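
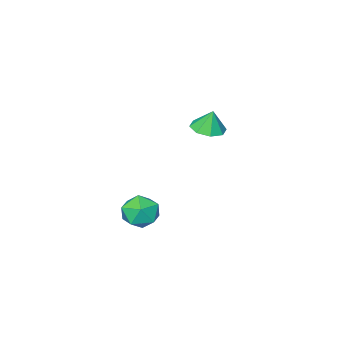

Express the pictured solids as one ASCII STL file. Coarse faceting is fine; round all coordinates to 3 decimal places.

solid 
facet normal -0.968 0.170 0.186
outer loop
vertex 1.938 0.384 -0.328
vertex 1.954 -0.357 0.433
vertex 2.177 0.653 0.671
endloop
endfacet
facet normal -0.646 0.762 -0.051
outer loop
vertex 1.938 0.384 -0.328
vertex 2.177 0.653 0.671
vertex 2.729 1.067 -0.137
endloop
endfacet
facet normal -0.368 0.620 -0.693
outer loop
vertex 1.938 0.384 -0.328
vertex 2.729 1.067 -0.137
vertex 2.846 0.312 -0.874
endloop
endfacet
facet normal -0.518 -0.060 -0.853
outer loop
vertex 1.938 0.384 -0.328
vertex 2.846 0.312 -0.874
vertex 2.368 -0.568 -0.522
endloop
endfacet
facet normal -0.888 -0.338 -0.310
outer loop
vertex 1.938 0.384 -0.328
vertex 2.368 -0.568 -0.522
vertex 1.954 -0.357 0.433
endloop
endfacet
facet normal -0.109 0.913 0.393
outer loop
vertex 2.729 1.067 -0.137
vertex 2.177 0.653 0.671
vertex 3.232 0.748 0.742
endloop
endfacet
facet normal -0.629 -0.044 0.776
outer loop
vertex 2.177 0.653 0.671
vertex 1.954 -0.357 0.433
vertex 2.754 -0.132 1.094
endloop
endfacet
facet normal -0.502 -0.865 -0.027
outer loop
vertex 1.954 -0.357 0.433
vertex 2.368 -0.568 -0.522
vertex 2.871 -0.887 0.357
endloop
endfacet
facet normal 0.098 -0.415 -0.904
outer loop
vertex 2.368 -0.568 -0.522
vertex 2.846 0.312 -0.874
vertex 3.423 -0.473 -0.451
endloop
endfacet
facet normal 0.341 0.683 -0.646
outer loop
vertex 2.846 0.312 -0.874
vertex 2.729 1.067 -0.137
vertex 3.646 0.537 -0.213
endloop
endfacet
facet normal 0.518 0.060 0.853
outer loop
vertex 3.662 -0.204 0.548
vertex 3.232 0.748 0.742
vertex 2.754 -0.132 1.094
endloop
endfacet
facet normal 0.368 -0.620 0.693
outer loop
vertex 3.662 -0.204 0.548
vertex 2.754 -0.132 1.094
vertex 2.871 -0.887 0.357
endloop
endfacet
facet normal 0.646 -0.762 0.051
outer loop
vertex 3.662 -0.204 0.548
vertex 2.871 -0.887 0.357
vertex 3.423 -0.473 -0.451
endloop
endfacet
facet normal 0.968 -0.170 -0.186
outer loop
vertex 3.662 -0.204 0.548
vertex 3.423 -0.473 -0.451
vertex 3.646 0.537 -0.213
endloop
endfacet
facet normal 0.888 0.338 0.310
outer loop
vertex 3.662 -0.204 0.548
vertex 3.646 0.537 -0.213
vertex 3.232 0.748 0.742
endloop
endfacet
facet normal -0.098 0.415 0.904
outer loop
vertex 2.754 -0.132 1.094
vertex 3.232 0.748 0.742
vertex 2.177 0.653 0.671
endloop
endfacet
facet normal -0.341 -0.683 0.646
outer loop
vertex 2.871 -0.887 0.357
vertex 2.754 -0.132 1.094
vertex 1.954 -0.357 0.433
endloop
endfacet
facet normal 0.109 -0.913 -0.393
outer loop
vertex 3.423 -0.473 -0.451
vertex 2.871 -0.887 0.357
vertex 2.368 -0.568 -0.522
endloop
endfacet
facet normal 0.629 0.044 -0.776
outer loop
vertex 3.646 0.537 -0.213
vertex 3.423 -0.473 -0.451
vertex 2.846 0.312 -0.874
endloop
endfacet
facet normal 0.502 0.865 0.027
outer loop
vertex 3.232 0.748 0.742
vertex 3.646 0.537 -0.213
vertex 2.729 1.067 -0.137
endloop
endfacet
facet normal 0.115 -0.177 -0.977
outer loop
vertex -2.538 -2.756 2.317
vertex -3.438 -3.02 2.259
vertex -2.977 -2.207 2.166
endloop
endfacet
facet normal 0.578 0.611 0.541
outer loop
vertex -2.538 -2.756 2.317
vertex -2.977 -2.207 2.166
vertex -3.582 -2.8 3.481
endloop
endfacet
facet normal 0.114 -0.176 -0.978
outer loop
vertex -2.977 -2.207 2.166
vertex -3.438 -3.02 2.259
vertex -3.686 -2.133 2.07
endloop
endfacet
facet normal 0.037 0.905 0.425
outer loop
vertex -2.977 -2.207 2.166
vertex -3.686 -2.133 2.07
vertex -3.582 -2.8 3.481
endloop
endfacet
facet normal 0.115 -0.176 -0.978
outer loop
vertex -3.686 -2.133 2.07
vertex -3.438 -3.02 2.259
vertex -4.25 -2.58 2.084
endloop
endfacet
facet normal -0.567 0.728 0.386
outer loop
vertex -3.686 -2.133 2.07
vertex -4.25 -2.58 2.084
vertex -3.582 -2.8 3.481
endloop
endfacet
facet normal 0.115 -0.177 -0.978
outer loop
vertex -4.25 -2.58 2.084
vertex -3.438 -3.02 2.259
vertex -4.339 -3.284 2.201
endloop
endfacet
facet normal -0.875 0.185 0.448
outer loop
vertex -4.25 -2.58 2.084
vertex -4.339 -3.284 2.201
vertex -3.582 -2.8 3.481
endloop
endfacet
facet normal 0.115 -0.177 -0.978
outer loop
vertex -4.339 -3.284 2.201
vertex -3.438 -3.02 2.259
vertex -3.9 -3.834 2.352
endloop
endfacet
facet normal -0.709 -0.409 0.574
outer loop
vertex -4.339 -3.284 2.201
vertex -3.9 -3.834 2.352
vertex -3.582 -2.8 3.481
endloop
endfacet
facet normal 0.114 -0.177 -0.978
outer loop
vertex -3.9 -3.834 2.352
vertex -3.438 -3.02 2.259
vertex -3.191 -3.907 2.448
endloop
endfacet
facet normal -0.166 -0.703 0.691
outer loop
vertex -3.9 -3.834 2.352
vertex -3.191 -3.907 2.448
vertex -3.582 -2.8 3.481
endloop
endfacet
facet normal 0.115 -0.176 -0.978
outer loop
vertex -3.191 -3.907 2.448
vertex -3.438 -3.02 2.259
vertex -2.626 -3.461 2.434
endloop
endfacet
facet normal 0.435 -0.528 0.730
outer loop
vertex -3.191 -3.907 2.448
vertex -2.626 -3.461 2.434
vertex -3.582 -2.8 3.481
endloop
endfacet
facet normal 0.115 -0.177 -0.978
outer loop
vertex -2.626 -3.461 2.434
vertex -3.438 -3.02 2.259
vertex -2.538 -2.756 2.317
endloop
endfacet
facet normal 0.744 0.018 0.668
outer loop
vertex -2.626 -3.461 2.434
vertex -2.538 -2.756 2.317
vertex -3.582 -2.8 3.481
endloop
endfacet

endsolid


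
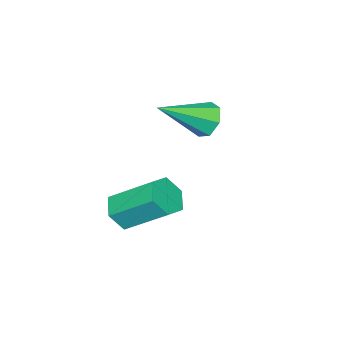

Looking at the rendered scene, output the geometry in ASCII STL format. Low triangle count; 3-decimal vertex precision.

solid 
facet normal 0.196 -0.771 -0.606
outer loop
vertex 0.926 -2.414 -1.27
vertex 0.708 -2.071 -1.777
vertex 1.336 -2.042 -1.611
endloop
endfacet
facet normal 0.751 -0.279 0.599
outer loop
vertex 0.926 -2.414 -1.27
vertex 1.336 -2.042 -1.611
vertex 0.61 -1.172 -0.295
endloop
endfacet
facet normal 0.752 -0.278 0.598
outer loop
vertex 0.61 -1.172 -0.295
vertex 1.336 -2.042 -1.611
vertex 1.019 -0.8 -0.636
endloop
endfacet
facet normal -0.197 0.771 0.605
outer loop
vertex 0.61 -1.172 -0.295
vertex 1.019 -0.8 -0.636
vertex 0.392 -0.829 -0.803
endloop
endfacet
facet normal 0.196 -0.771 -0.606
outer loop
vertex 1.336 -2.042 -1.611
vertex 0.708 -2.071 -1.777
vertex 1.118 -1.699 -2.118
endloop
endfacet
facet normal 0.921 0.357 -0.155
outer loop
vertex 1.336 -2.042 -1.611
vertex 1.118 -1.699 -2.118
vertex 1.019 -0.8 -0.636
endloop
endfacet
facet normal 0.921 0.356 -0.155
outer loop
vertex 1.019 -0.8 -0.636
vertex 1.118 -1.699 -2.118
vertex 0.801 -0.457 -1.144
endloop
endfacet
facet normal -0.197 0.771 0.605
outer loop
vertex 1.019 -0.8 -0.636
vertex 0.801 -0.457 -1.144
vertex 0.392 -0.829 -0.803
endloop
endfacet
facet normal 0.197 -0.771 -0.605
outer loop
vertex 1.118 -1.699 -2.118
vertex 0.708 -2.071 -1.777
vertex 0.49 -1.728 -2.285
endloop
endfacet
facet normal 0.171 0.635 -0.754
outer loop
vertex 1.118 -1.699 -2.118
vertex 0.49 -1.728 -2.285
vertex 0.801 -0.457 -1.144
endloop
endfacet
facet normal 0.170 0.635 -0.754
outer loop
vertex 0.801 -0.457 -1.144
vertex 0.49 -1.728 -2.285
vertex 0.174 -0.486 -1.31
endloop
endfacet
facet normal -0.196 0.771 0.606
outer loop
vertex 0.801 -0.457 -1.144
vertex 0.174 -0.486 -1.31
vertex 0.392 -0.829 -0.803
endloop
endfacet
facet normal 0.197 -0.771 -0.605
outer loop
vertex 0.49 -1.728 -2.285
vertex 0.708 -2.071 -1.777
vertex 0.081 -2.1 -1.944
endloop
endfacet
facet normal -0.752 0.278 -0.598
outer loop
vertex 0.49 -1.728 -2.285
vertex 0.081 -2.1 -1.944
vertex 0.174 -0.486 -1.31
endloop
endfacet
facet normal -0.751 0.279 -0.599
outer loop
vertex 0.174 -0.486 -1.31
vertex 0.081 -2.1 -1.944
vertex -0.236 -0.858 -0.969
endloop
endfacet
facet normal -0.196 0.771 0.606
outer loop
vertex 0.174 -0.486 -1.31
vertex -0.236 -0.858 -0.969
vertex 0.392 -0.829 -0.803
endloop
endfacet
facet normal 0.197 -0.771 -0.605
outer loop
vertex 0.081 -2.1 -1.944
vertex 0.708 -2.071 -1.777
vertex 0.299 -2.443 -1.436
endloop
endfacet
facet normal -0.921 -0.357 0.155
outer loop
vertex 0.081 -2.1 -1.944
vertex 0.299 -2.443 -1.436
vertex -0.236 -0.858 -0.969
endloop
endfacet
facet normal -0.921 -0.357 0.155
outer loop
vertex -0.236 -0.858 -0.969
vertex 0.299 -2.443 -1.436
vertex -0.018 -1.201 -0.462
endloop
endfacet
facet normal -0.196 0.771 0.606
outer loop
vertex -0.236 -0.858 -0.969
vertex -0.018 -1.201 -0.462
vertex 0.392 -0.829 -0.803
endloop
endfacet
facet normal 0.196 -0.771 -0.606
outer loop
vertex 0.299 -2.443 -1.436
vertex 0.708 -2.071 -1.777
vertex 0.926 -2.414 -1.27
endloop
endfacet
facet normal -0.170 -0.635 0.754
outer loop
vertex 0.299 -2.443 -1.436
vertex 0.926 -2.414 -1.27
vertex -0.018 -1.201 -0.462
endloop
endfacet
facet normal -0.171 -0.635 0.753
outer loop
vertex -0.018 -1.201 -0.462
vertex 0.926 -2.414 -1.27
vertex 0.61 -1.172 -0.295
endloop
endfacet
facet normal -0.197 0.771 0.605
outer loop
vertex -0.018 -1.201 -0.462
vertex 0.61 -1.172 -0.295
vertex 0.392 -0.829 -0.803
endloop
endfacet
facet normal -0.753 0.448 -0.482
outer loop
vertex -2.435 -2.031 -0.439
vertex -2.743 -1.963 0.106
vertex -2.335 -1.568 -0.165
endloop
endfacet
facet normal 0.839 0.131 -0.528
outer loop
vertex -2.435 -2.031 -0.439
vertex -2.335 -1.568 -0.165
vertex -1.477 -2.717 0.914
endloop
endfacet
facet normal -0.753 0.448 -0.481
outer loop
vertex -2.335 -1.568 -0.165
vertex -2.743 -1.963 0.106
vertex -2.542 -1.403 0.313
endloop
endfacet
facet normal 0.750 0.654 0.099
outer loop
vertex -2.335 -1.568 -0.165
vertex -2.542 -1.403 0.313
vertex -1.477 -2.717 0.914
endloop
endfacet
facet normal -0.754 0.448 -0.480
outer loop
vertex -2.542 -1.403 0.313
vertex -2.743 -1.963 0.106
vertex -2.9 -1.66 0.636
endloop
endfacet
facet normal 0.279 0.577 0.768
outer loop
vertex -2.542 -1.403 0.313
vertex -2.9 -1.66 0.636
vertex -1.477 -2.717 0.914
endloop
endfacet
facet normal -0.753 0.450 -0.480
outer loop
vertex -2.9 -1.66 0.636
vertex -2.743 -1.963 0.106
vertex -3.141 -2.145 0.56
endloop
endfacet
facet normal -0.222 -0.042 0.974
outer loop
vertex -2.9 -1.66 0.636
vertex -3.141 -2.145 0.56
vertex -1.477 -2.717 0.914
endloop
endfacet
facet normal -0.754 0.448 -0.481
outer loop
vertex -3.141 -2.145 0.56
vertex -2.743 -1.963 0.106
vertex -3.082 -2.493 0.143
endloop
endfacet
facet normal -0.373 -0.738 0.563
outer loop
vertex -3.141 -2.145 0.56
vertex -3.082 -2.493 0.143
vertex -1.477 -2.717 0.914
endloop
endfacet
facet normal -0.754 0.449 -0.480
outer loop
vertex -3.082 -2.493 0.143
vertex -2.743 -1.963 0.106
vertex -2.768 -2.442 -0.302
endloop
endfacet
facet normal -0.062 -0.986 -0.157
outer loop
vertex -3.082 -2.493 0.143
vertex -2.768 -2.442 -0.302
vertex -1.477 -2.717 0.914
endloop
endfacet
facet normal -0.753 0.449 -0.481
outer loop
vertex -2.768 -2.442 -0.302
vertex -2.743 -1.963 0.106
vertex -2.435 -2.031 -0.439
endloop
endfacet
facet normal 0.477 -0.600 -0.642
outer loop
vertex -2.768 -2.442 -0.302
vertex -2.435 -2.031 -0.439
vertex -1.477 -2.717 0.914
endloop
endfacet

endsolid


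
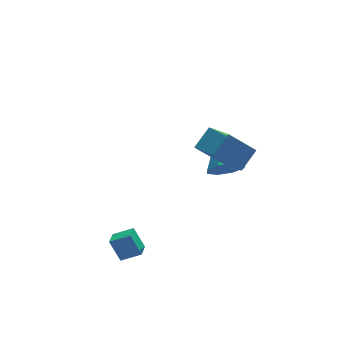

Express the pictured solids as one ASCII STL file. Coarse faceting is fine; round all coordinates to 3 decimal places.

solid 
facet normal -0.052 -0.868 -0.494
outer loop
vertex 4.715 2.457 -0.799
vertex 3.833 2.749 -1.22
vertex 4.817 2.835 -1.474
endloop
endfacet
facet normal 0.930 0.243 0.276
outer loop
vertex 4.715 2.457 -0.799
vertex 4.817 2.835 -1.474
vertex 3.947 4.651 -0.14
endloop
endfacet
facet normal -0.052 -0.868 -0.494
outer loop
vertex 4.817 2.835 -1.474
vertex 3.833 2.749 -1.22
vertex 4.343 3.163 -2.001
endloop
endfacet
facet normal 0.749 0.586 -0.309
outer loop
vertex 4.817 2.835 -1.474
vertex 4.343 3.163 -2.001
vertex 3.947 4.651 -0.14
endloop
endfacet
facet normal -0.051 -0.868 -0.494
outer loop
vertex 4.343 3.163 -2.001
vertex 3.833 2.749 -1.22
vertex 3.571 3.248 -2.07
endloop
endfacet
facet normal 0.140 0.788 -0.600
outer loop
vertex 4.343 3.163 -2.001
vertex 3.571 3.248 -2.07
vertex 3.947 4.651 -0.14
endloop
endfacet
facet normal -0.052 -0.868 -0.494
outer loop
vertex 3.571 3.248 -2.07
vertex 3.833 2.749 -1.22
vertex 2.952 3.042 -1.642
endloop
endfacet
facet normal -0.537 0.729 -0.425
outer loop
vertex 3.571 3.248 -2.07
vertex 2.952 3.042 -1.642
vertex 3.947 4.651 -0.14
endloop
endfacet
facet normal -0.052 -0.868 -0.494
outer loop
vertex 2.952 3.042 -1.642
vertex 3.833 2.749 -1.22
vertex 2.849 2.664 -0.967
endloop
endfacet
facet normal -0.889 0.444 0.113
outer loop
vertex 2.952 3.042 -1.642
vertex 2.849 2.664 -0.967
vertex 3.947 4.651 -0.14
endloop
endfacet
facet normal -0.052 -0.868 -0.494
outer loop
vertex 2.849 2.664 -0.967
vertex 3.833 2.749 -1.22
vertex 3.323 2.336 -0.44
endloop
endfacet
facet normal -0.708 0.100 0.699
outer loop
vertex 2.849 2.664 -0.967
vertex 3.323 2.336 -0.44
vertex 3.947 4.651 -0.14
endloop
endfacet
facet normal -0.052 -0.868 -0.494
outer loop
vertex 3.323 2.336 -0.44
vertex 3.833 2.749 -1.22
vertex 4.096 2.25 -0.37
endloop
endfacet
facet normal -0.101 -0.101 0.990
outer loop
vertex 3.323 2.336 -0.44
vertex 4.096 2.25 -0.37
vertex 3.947 4.651 -0.14
endloop
endfacet
facet normal -0.052 -0.868 -0.494
outer loop
vertex 4.096 2.25 -0.37
vertex 3.833 2.749 -1.22
vertex 4.715 2.457 -0.799
endloop
endfacet
facet normal 0.579 -0.042 0.815
outer loop
vertex 4.096 2.25 -0.37
vertex 4.715 2.457 -0.799
vertex 3.947 4.651 -0.14
endloop
endfacet
facet normal -0.320 0.422 0.848
outer loop
vertex -3.143 -1.471 -1.127
vertex -2.203 -1.755 -0.631
vertex -2.79 -0.724 -1.366
endloop
endfacet
facet normal -0.854 0.259 -0.451
outer loop
vertex -2.397 -1.245 -2.409
vertex -3.143 -1.471 -1.127
vertex -2.79 -0.724 -1.366
endloop
endfacet
facet normal -0.319 0.423 0.848
outer loop
vertex -2.79 -0.724 -1.366
vertex -2.203 -1.755 -0.631
vertex -1.85 -1.009 -0.87
endloop
endfacet
facet normal 0.410 0.868 -0.279
outer loop
vertex -1.85 -1.009 -0.87
vertex -2.397 -1.245 -2.409
vertex -2.79 -0.724 -1.366
endloop
endfacet
facet normal -0.410 -0.868 0.279
outer loop
vertex -3.143 -1.471 -1.127
vertex -1.81 -2.276 -1.674
vertex -2.203 -1.755 -0.631
endloop
endfacet
facet normal -0.854 0.260 -0.451
outer loop
vertex -2.75 -1.991 -2.17
vertex -3.143 -1.471 -1.127
vertex -2.397 -1.245 -2.409
endloop
endfacet
facet normal -0.410 -0.868 0.278
outer loop
vertex -2.75 -1.991 -2.17
vertex -1.81 -2.276 -1.674
vertex -3.143 -1.471 -1.127
endloop
endfacet
facet normal 0.854 -0.259 0.451
outer loop
vertex -2.203 -1.755 -0.631
vertex -1.81 -2.276 -1.674
vertex -1.85 -1.009 -0.87
endloop
endfacet
facet normal 0.410 0.869 -0.279
outer loop
vertex -1.457 -1.529 -1.913
vertex -2.397 -1.245 -2.409
vertex -1.85 -1.009 -0.87
endloop
endfacet
facet normal 0.854 -0.259 0.451
outer loop
vertex -1.85 -1.009 -0.87
vertex -1.81 -2.276 -1.674
vertex -1.457 -1.529 -1.913
endloop
endfacet
facet normal 0.320 -0.423 -0.848
outer loop
vertex -1.457 -1.529 -1.913
vertex -2.75 -1.991 -2.17
vertex -2.397 -1.245 -2.409
endloop
endfacet
facet normal 0.320 -0.422 -0.848
outer loop
vertex -1.81 -2.276 -1.674
vertex -2.75 -1.991 -2.17
vertex -1.457 -1.529 -1.913
endloop
endfacet
facet normal -0.679 -0.452 -0.579
outer loop
vertex 3.203 -1.515 2.656
vertex 1.957 -1.202 3.873
vertex 2.788 0.225 1.783
endloop
endfacet
facet normal 0.705 -0.177 -0.687
outer loop
vertex 3.683 0.822 2.547
vertex 3.203 -1.515 2.656
vertex 2.788 0.225 1.783
endloop
endfacet
facet normal -0.678 -0.453 -0.579
outer loop
vertex 2.788 0.225 1.783
vertex 1.957 -1.202 3.873
vertex 1.541 0.538 3.0
endloop
endfacet
facet normal -0.209 0.874 -0.439
outer loop
vertex 1.541 0.538 3.0
vertex 3.683 0.822 2.547
vertex 2.788 0.225 1.783
endloop
endfacet
facet normal 0.209 -0.874 0.439
outer loop
vertex 3.203 -1.515 2.656
vertex 2.852 -0.605 4.637
vertex 1.957 -1.202 3.873
endloop
endfacet
facet normal 0.704 -0.177 -0.688
outer loop
vertex 4.099 -0.918 3.42
vertex 3.203 -1.515 2.656
vertex 3.683 0.822 2.547
endloop
endfacet
facet normal 0.209 -0.874 0.439
outer loop
vertex 4.099 -0.918 3.42
vertex 2.852 -0.605 4.637
vertex 3.203 -1.515 2.656
endloop
endfacet
facet normal -0.705 0.176 0.687
outer loop
vertex 1.957 -1.202 3.873
vertex 2.852 -0.605 4.637
vertex 1.541 0.538 3.0
endloop
endfacet
facet normal -0.209 0.874 -0.438
outer loop
vertex 2.437 1.135 3.764
vertex 3.683 0.822 2.547
vertex 1.541 0.538 3.0
endloop
endfacet
facet normal -0.704 0.177 0.688
outer loop
vertex 1.541 0.538 3.0
vertex 2.852 -0.605 4.637
vertex 2.437 1.135 3.764
endloop
endfacet
facet normal 0.679 0.452 0.578
outer loop
vertex 2.437 1.135 3.764
vertex 4.099 -0.918 3.42
vertex 3.683 0.822 2.547
endloop
endfacet
facet normal 0.678 0.452 0.579
outer loop
vertex 2.852 -0.605 4.637
vertex 4.099 -0.918 3.42
vertex 2.437 1.135 3.764
endloop
endfacet

endsolid


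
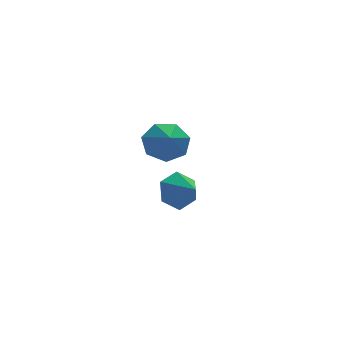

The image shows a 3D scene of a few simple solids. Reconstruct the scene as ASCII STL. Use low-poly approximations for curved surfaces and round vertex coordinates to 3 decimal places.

solid 
facet normal -0.330 0.836 -0.438
outer loop
vertex -1.171 -1.583 -1.564
vertex -1.883 -1.551 -0.966
vertex -1.082 -1.126 -0.758
endloop
endfacet
facet normal 0.961 -0.274 0.049
outer loop
vertex -1.171 -1.583 -1.564
vertex -1.082 -1.126 -0.758
vertex -1.497 -2.529 -0.454
endloop
endfacet
facet normal -0.330 0.836 -0.438
outer loop
vertex -1.082 -1.126 -0.758
vertex -1.883 -1.551 -0.966
vertex -1.794 -1.094 -0.161
endloop
endfacet
facet normal 0.642 -0.024 0.767
outer loop
vertex -1.082 -1.126 -0.758
vertex -1.794 -1.094 -0.161
vertex -1.497 -2.529 -0.454
endloop
endfacet
facet normal -0.330 0.836 -0.438
outer loop
vertex -1.794 -1.094 -0.161
vertex -1.883 -1.551 -0.966
vertex -2.595 -1.519 -0.368
endloop
endfacet
facet normal -0.131 -0.224 0.966
outer loop
vertex -1.794 -1.094 -0.161
vertex -2.595 -1.519 -0.368
vertex -1.497 -2.529 -0.454
endloop
endfacet
facet normal -0.329 0.837 -0.437
outer loop
vertex -2.595 -1.519 -0.368
vertex -1.883 -1.551 -0.966
vertex -2.684 -1.975 -1.174
endloop
endfacet
facet normal -0.586 -0.676 0.447
outer loop
vertex -2.595 -1.519 -0.368
vertex -2.684 -1.975 -1.174
vertex -1.497 -2.529 -0.454
endloop
endfacet
facet normal -0.329 0.837 -0.438
outer loop
vertex -2.684 -1.975 -1.174
vertex -1.883 -1.551 -0.966
vertex -1.972 -2.007 -1.771
endloop
endfacet
facet normal -0.268 -0.925 -0.270
outer loop
vertex -2.684 -1.975 -1.174
vertex -1.972 -2.007 -1.771
vertex -1.497 -2.529 -0.454
endloop
endfacet
facet normal -0.330 0.837 -0.437
outer loop
vertex -1.972 -2.007 -1.771
vertex -1.883 -1.551 -0.966
vertex -1.171 -1.583 -1.564
endloop
endfacet
facet normal 0.505 -0.725 -0.469
outer loop
vertex -1.972 -2.007 -1.771
vertex -1.171 -1.583 -1.564
vertex -1.497 -2.529 -0.454
endloop
endfacet
facet normal 0.074 0.785 -0.615
outer loop
vertex -0.079 2.967 -1.532
vertex -0.77 3.494 -0.942
vertex 0.276 3.464 -0.855
endloop
endfacet
facet normal 0.642 -0.739 0.206
outer loop
vertex -0.079 2.967 -1.532
vertex 0.276 3.464 -0.855
vertex -0.85 2.646 -0.278
endloop
endfacet
facet normal 0.074 0.785 -0.615
outer loop
vertex 0.276 3.464 -0.855
vertex -0.77 3.494 -0.942
vertex -0.157 3.983 -0.244
endloop
endfacet
facet normal 0.611 -0.335 0.717
outer loop
vertex 0.276 3.464 -0.855
vertex -0.157 3.983 -0.244
vertex -0.85 2.646 -0.278
endloop
endfacet
facet normal 0.074 0.785 -0.615
outer loop
vertex -0.157 3.983 -0.244
vertex -0.77 3.494 -0.942
vertex -1.052 4.134 -0.159
endloop
endfacet
facet normal 0.083 -0.068 0.994
outer loop
vertex -0.157 3.983 -0.244
vertex -1.052 4.134 -0.159
vertex -0.85 2.646 -0.278
endloop
endfacet
facet normal 0.074 0.785 -0.615
outer loop
vertex -1.052 4.134 -0.159
vertex -0.77 3.494 -0.942
vertex -1.734 3.803 -0.663
endloop
endfacet
facet normal -0.544 -0.140 0.828
outer loop
vertex -1.052 4.134 -0.159
vertex -1.734 3.803 -0.663
vertex -0.85 2.646 -0.278
endloop
endfacet
facet normal 0.074 0.785 -0.615
outer loop
vertex -1.734 3.803 -0.663
vertex -0.77 3.494 -0.942
vertex -1.691 3.239 -1.378
endloop
endfacet
facet normal -0.798 -0.496 0.343
outer loop
vertex -1.734 3.803 -0.663
vertex -1.691 3.239 -1.378
vertex -0.85 2.646 -0.278
endloop
endfacet
facet normal 0.074 0.785 -0.615
outer loop
vertex -1.691 3.239 -1.378
vertex -0.77 3.494 -0.942
vertex -0.954 2.867 -1.764
endloop
endfacet
facet normal -0.488 -0.868 -0.095
outer loop
vertex -1.691 3.239 -1.378
vertex -0.954 2.867 -1.764
vertex -0.85 2.646 -0.278
endloop
endfacet
facet normal 0.073 0.785 -0.615
outer loop
vertex -0.954 2.867 -1.764
vertex -0.77 3.494 -0.942
vertex -0.079 2.967 -1.532
endloop
endfacet
facet normal 0.153 -0.976 -0.156
outer loop
vertex -0.954 2.867 -1.764
vertex -0.079 2.967 -1.532
vertex -0.85 2.646 -0.278
endloop
endfacet

endsolid


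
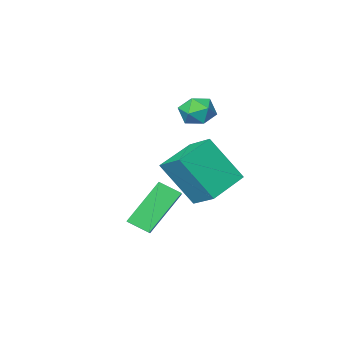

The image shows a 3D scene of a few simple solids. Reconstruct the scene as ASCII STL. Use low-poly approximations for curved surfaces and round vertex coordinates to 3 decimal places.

solid 
facet normal -0.596 0.647 -0.476
outer loop
vertex -0.271 1.851 0.308
vertex 0.304 2.795 0.871
vertex 0.942 1.943 -1.086
endloop
endfacet
facet normal -0.465 -0.760 -0.454
outer loop
vertex 1.436 1.405 -0.691
vertex -0.271 1.851 0.308
vertex 0.942 1.943 -1.086
endloop
endfacet
facet normal -0.595 0.647 -0.476
outer loop
vertex 0.942 1.943 -1.086
vertex 0.304 2.795 0.871
vertex 1.517 2.886 -0.523
endloop
endfacet
facet normal 0.656 0.050 -0.753
outer loop
vertex 1.517 2.886 -0.523
vertex 1.436 1.405 -0.691
vertex 0.942 1.943 -1.086
endloop
endfacet
facet normal -0.656 -0.050 0.753
outer loop
vertex -0.271 1.851 0.308
vertex 0.798 2.257 1.266
vertex 0.304 2.795 0.871
endloop
endfacet
facet normal -0.464 -0.761 -0.454
outer loop
vertex 0.223 1.314 0.703
vertex -0.271 1.851 0.308
vertex 1.436 1.405 -0.691
endloop
endfacet
facet normal -0.656 -0.050 0.753
outer loop
vertex 0.223 1.314 0.703
vertex 0.798 2.257 1.266
vertex -0.271 1.851 0.308
endloop
endfacet
facet normal 0.465 0.760 0.454
outer loop
vertex 0.304 2.795 0.871
vertex 0.798 2.257 1.266
vertex 1.517 2.886 -0.523
endloop
endfacet
facet normal 0.656 0.050 -0.753
outer loop
vertex 2.011 2.349 -0.128
vertex 1.436 1.405 -0.691
vertex 1.517 2.886 -0.523
endloop
endfacet
facet normal 0.464 0.761 0.454
outer loop
vertex 1.517 2.886 -0.523
vertex 0.798 2.257 1.266
vertex 2.011 2.349 -0.128
endloop
endfacet
facet normal 0.596 -0.647 0.476
outer loop
vertex 2.011 2.349 -0.128
vertex 0.223 1.314 0.703
vertex 1.436 1.405 -0.691
endloop
endfacet
facet normal 0.596 -0.647 0.476
outer loop
vertex 0.798 2.257 1.266
vertex 0.223 1.314 0.703
vertex 2.011 2.349 -0.128
endloop
endfacet
facet normal -0.324 0.938 -0.122
outer loop
vertex -1.125 1.795 3.234
vertex -1.733 1.614 3.458
vertex -1.266 1.832 3.891
endloop
endfacet
facet normal 0.374 0.927 0.028
outer loop
vertex -1.125 1.795 3.234
vertex -1.266 1.832 3.891
vertex -0.669 1.597 3.688
endloop
endfacet
facet normal 0.701 0.536 -0.470
outer loop
vertex -1.125 1.795 3.234
vertex -0.669 1.597 3.688
vertex -0.767 1.235 3.129
endloop
endfacet
facet normal 0.204 0.305 -0.930
outer loop
vertex -1.125 1.795 3.234
vertex -0.767 1.235 3.129
vertex -1.425 1.245 2.988
endloop
endfacet
facet normal -0.428 0.553 -0.715
outer loop
vertex -1.125 1.795 3.234
vertex -1.425 1.245 2.988
vertex -1.733 1.614 3.458
endloop
endfacet
facet normal 0.459 0.599 0.656
outer loop
vertex -0.669 1.597 3.688
vertex -1.266 1.832 3.891
vertex -0.995 1.295 4.192
endloop
endfacet
facet normal -0.670 0.617 0.412
outer loop
vertex -1.266 1.832 3.891
vertex -1.733 1.614 3.458
vertex -1.653 1.305 4.051
endloop
endfacet
facet normal -0.838 -0.005 -0.545
outer loop
vertex -1.733 1.614 3.458
vertex -1.425 1.245 2.988
vertex -1.751 0.943 3.492
endloop
endfacet
facet normal 0.185 -0.408 -0.894
outer loop
vertex -1.425 1.245 2.988
vertex -0.767 1.235 3.129
vertex -1.154 0.708 3.289
endloop
endfacet
facet normal 0.988 -0.034 -0.151
outer loop
vertex -0.767 1.235 3.129
vertex -0.669 1.597 3.688
vertex -0.687 0.926 3.722
endloop
endfacet
facet normal -0.204 -0.305 0.930
outer loop
vertex -1.295 0.745 3.946
vertex -0.995 1.295 4.192
vertex -1.653 1.305 4.051
endloop
endfacet
facet normal -0.701 -0.536 0.470
outer loop
vertex -1.295 0.745 3.946
vertex -1.653 1.305 4.051
vertex -1.751 0.943 3.492
endloop
endfacet
facet normal -0.374 -0.927 -0.028
outer loop
vertex -1.295 0.745 3.946
vertex -1.751 0.943 3.492
vertex -1.154 0.708 3.289
endloop
endfacet
facet normal 0.324 -0.938 0.122
outer loop
vertex -1.295 0.745 3.946
vertex -1.154 0.708 3.289
vertex -0.687 0.926 3.722
endloop
endfacet
facet normal 0.428 -0.553 0.715
outer loop
vertex -1.295 0.745 3.946
vertex -0.687 0.926 3.722
vertex -0.995 1.295 4.192
endloop
endfacet
facet normal -0.185 0.408 0.894
outer loop
vertex -1.653 1.305 4.051
vertex -0.995 1.295 4.192
vertex -1.266 1.832 3.891
endloop
endfacet
facet normal -0.988 0.034 0.151
outer loop
vertex -1.751 0.943 3.492
vertex -1.653 1.305 4.051
vertex -1.733 1.614 3.458
endloop
endfacet
facet normal -0.459 -0.599 -0.656
outer loop
vertex -1.154 0.708 3.289
vertex -1.751 0.943 3.492
vertex -1.425 1.245 2.988
endloop
endfacet
facet normal 0.670 -0.617 -0.412
outer loop
vertex -0.687 0.926 3.722
vertex -1.154 0.708 3.289
vertex -0.767 1.235 3.129
endloop
endfacet
facet normal 0.838 0.005 0.545
outer loop
vertex -0.995 1.295 4.192
vertex -0.687 0.926 3.722
vertex -0.669 1.597 3.688
endloop
endfacet
facet normal -0.908 -0.293 0.299
outer loop
vertex -1.289 0.681 1.879
vertex -1.42 1.678 2.456
vertex -2.067 1.488 0.308
endloop
endfacet
facet normal 0.113 -0.860 -0.498
outer loop
vertex -0.66 1.942 -0.156
vertex -1.289 0.681 1.879
vertex -2.067 1.488 0.308
endloop
endfacet
facet normal -0.908 -0.293 0.299
outer loop
vertex -2.067 1.488 0.308
vertex -1.42 1.678 2.456
vertex -2.199 2.485 0.885
endloop
endfacet
facet normal -0.403 0.418 -0.814
outer loop
vertex -2.199 2.485 0.885
vertex -0.66 1.942 -0.156
vertex -2.067 1.488 0.308
endloop
endfacet
facet normal 0.403 -0.418 0.814
outer loop
vertex -1.289 0.681 1.879
vertex -0.013 2.132 1.992
vertex -1.42 1.678 2.456
endloop
endfacet
facet normal 0.113 -0.860 -0.498
outer loop
vertex 0.119 1.135 1.415
vertex -1.289 0.681 1.879
vertex -0.66 1.942 -0.156
endloop
endfacet
facet normal 0.403 -0.418 0.814
outer loop
vertex 0.119 1.135 1.415
vertex -0.013 2.132 1.992
vertex -1.289 0.681 1.879
endloop
endfacet
facet normal -0.113 0.860 0.498
outer loop
vertex -1.42 1.678 2.456
vertex -0.013 2.132 1.992
vertex -2.199 2.485 0.885
endloop
endfacet
facet normal -0.403 0.418 -0.814
outer loop
vertex -0.791 2.939 0.421
vertex -0.66 1.942 -0.156
vertex -2.199 2.485 0.885
endloop
endfacet
facet normal -0.113 0.860 0.498
outer loop
vertex -2.199 2.485 0.885
vertex -0.013 2.132 1.992
vertex -0.791 2.939 0.421
endloop
endfacet
facet normal 0.908 0.293 -0.300
outer loop
vertex -0.791 2.939 0.421
vertex 0.119 1.135 1.415
vertex -0.66 1.942 -0.156
endloop
endfacet
facet normal 0.908 0.293 -0.299
outer loop
vertex -0.013 2.132 1.992
vertex 0.119 1.135 1.415
vertex -0.791 2.939 0.421
endloop
endfacet

endsolid


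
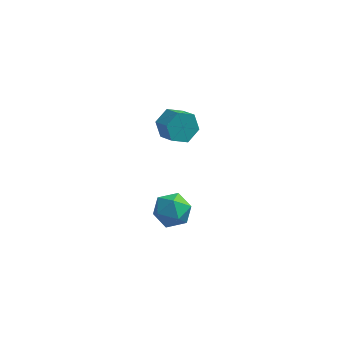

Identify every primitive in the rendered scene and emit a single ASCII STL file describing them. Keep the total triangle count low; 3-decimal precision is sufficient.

solid 
facet normal -0.889 0.455 -0.050
outer loop
vertex -3.833 -1.71 -3.354
vertex -4.357 -2.747 -3.464
vertex -4.183 -2.29 -2.404
endloop
endfacet
facet normal -0.432 0.832 0.348
outer loop
vertex -3.833 -1.71 -3.354
vertex -4.183 -2.29 -2.404
vertex -3.149 -1.75 -2.41
endloop
endfacet
facet normal 0.134 0.989 -0.055
outer loop
vertex -3.833 -1.71 -3.354
vertex -3.149 -1.75 -2.41
vertex -2.683 -1.872 -3.473
endloop
endfacet
facet normal 0.027 0.710 -0.703
outer loop
vertex -3.833 -1.71 -3.354
vertex -2.683 -1.872 -3.473
vertex -3.43 -2.489 -4.125
endloop
endfacet
facet normal -0.605 0.380 -0.700
outer loop
vertex -3.833 -1.71 -3.354
vertex -3.43 -2.489 -4.125
vertex -4.357 -2.747 -3.464
endloop
endfacet
facet normal -0.212 0.416 0.884
outer loop
vertex -3.149 -1.75 -2.41
vertex -4.183 -2.29 -2.404
vertex -3.25 -2.811 -1.935
endloop
endfacet
facet normal -0.951 -0.194 0.240
outer loop
vertex -4.183 -2.29 -2.404
vertex -4.357 -2.747 -3.464
vertex -3.997 -3.428 -2.587
endloop
endfacet
facet normal -0.491 -0.317 -0.812
outer loop
vertex -4.357 -2.747 -3.464
vertex -3.43 -2.489 -4.125
vertex -3.531 -3.55 -3.65
endloop
endfacet
facet normal 0.533 0.219 -0.817
outer loop
vertex -3.43 -2.489 -4.125
vertex -2.683 -1.872 -3.473
vertex -2.497 -3.01 -3.656
endloop
endfacet
facet normal 0.704 0.671 0.232
outer loop
vertex -2.683 -1.872 -3.473
vertex -3.149 -1.75 -2.41
vertex -2.323 -2.553 -2.596
endloop
endfacet
facet normal -0.027 -0.710 0.703
outer loop
vertex -2.847 -3.59 -2.706
vertex -3.25 -2.811 -1.935
vertex -3.997 -3.428 -2.587
endloop
endfacet
facet normal -0.134 -0.989 0.055
outer loop
vertex -2.847 -3.59 -2.706
vertex -3.997 -3.428 -2.587
vertex -3.531 -3.55 -3.65
endloop
endfacet
facet normal 0.432 -0.832 -0.348
outer loop
vertex -2.847 -3.59 -2.706
vertex -3.531 -3.55 -3.65
vertex -2.497 -3.01 -3.656
endloop
endfacet
facet normal 0.889 -0.455 0.050
outer loop
vertex -2.847 -3.59 -2.706
vertex -2.497 -3.01 -3.656
vertex -2.323 -2.553 -2.596
endloop
endfacet
facet normal 0.605 -0.380 0.700
outer loop
vertex -2.847 -3.59 -2.706
vertex -2.323 -2.553 -2.596
vertex -3.25 -2.811 -1.935
endloop
endfacet
facet normal -0.533 -0.219 0.817
outer loop
vertex -3.997 -3.428 -2.587
vertex -3.25 -2.811 -1.935
vertex -4.183 -2.29 -2.404
endloop
endfacet
facet normal -0.704 -0.671 -0.232
outer loop
vertex -3.531 -3.55 -3.65
vertex -3.997 -3.428 -2.587
vertex -4.357 -2.747 -3.464
endloop
endfacet
facet normal 0.212 -0.416 -0.884
outer loop
vertex -2.497 -3.01 -3.656
vertex -3.531 -3.55 -3.65
vertex -3.43 -2.489 -4.125
endloop
endfacet
facet normal 0.951 0.194 -0.240
outer loop
vertex -2.323 -2.553 -2.596
vertex -2.497 -3.01 -3.656
vertex -2.683 -1.872 -3.473
endloop
endfacet
facet normal 0.491 0.317 0.812
outer loop
vertex -3.25 -2.811 -1.935
vertex -2.323 -2.553 -2.596
vertex -3.149 -1.75 -2.41
endloop
endfacet
facet normal -0.587 0.643 -0.492
outer loop
vertex -2.788 -0.8 2.823
vertex -3.585 -1.191 3.262
vertex -3.109 -0.433 3.685
endloop
endfacet
facet normal 0.742 0.670 -0.009
outer loop
vertex -2.788 -0.8 2.823
vertex -3.109 -0.433 3.685
vertex -2.078 -1.578 3.419
endloop
endfacet
facet normal 0.742 0.670 -0.009
outer loop
vertex -2.078 -1.578 3.419
vertex -3.109 -0.433 3.685
vertex -2.399 -1.211 4.281
endloop
endfacet
facet normal 0.587 -0.643 0.492
outer loop
vertex -2.078 -1.578 3.419
vertex -2.399 -1.211 4.281
vertex -2.875 -1.969 3.858
endloop
endfacet
facet normal -0.586 0.643 -0.493
outer loop
vertex -3.109 -0.433 3.685
vertex -3.585 -1.191 3.262
vertex -3.906 -0.824 4.123
endloop
endfacet
facet normal 0.090 0.656 0.749
outer loop
vertex -3.109 -0.433 3.685
vertex -3.906 -0.824 4.123
vertex -2.399 -1.211 4.281
endloop
endfacet
facet normal 0.090 0.657 0.749
outer loop
vertex -2.399 -1.211 4.281
vertex -3.906 -0.824 4.123
vertex -3.196 -1.602 4.72
endloop
endfacet
facet normal 0.587 -0.643 0.492
outer loop
vertex -2.399 -1.211 4.281
vertex -3.196 -1.602 4.72
vertex -2.875 -1.969 3.858
endloop
endfacet
facet normal -0.587 0.643 -0.493
outer loop
vertex -3.906 -0.824 4.123
vertex -3.585 -1.191 3.262
vertex -4.382 -1.582 3.701
endloop
endfacet
facet normal -0.652 -0.013 0.758
outer loop
vertex -3.906 -0.824 4.123
vertex -4.382 -1.582 3.701
vertex -3.196 -1.602 4.72
endloop
endfacet
facet normal -0.652 -0.014 0.758
outer loop
vertex -3.196 -1.602 4.72
vertex -4.382 -1.582 3.701
vertex -3.672 -2.36 4.297
endloop
endfacet
facet normal 0.587 -0.643 0.492
outer loop
vertex -3.196 -1.602 4.72
vertex -3.672 -2.36 4.297
vertex -2.875 -1.969 3.858
endloop
endfacet
facet normal -0.587 0.643 -0.492
outer loop
vertex -4.382 -1.582 3.701
vertex -3.585 -1.191 3.262
vertex -4.061 -1.949 2.839
endloop
endfacet
facet normal -0.742 -0.670 0.009
outer loop
vertex -4.382 -1.582 3.701
vertex -4.061 -1.949 2.839
vertex -3.672 -2.36 4.297
endloop
endfacet
facet normal -0.742 -0.670 0.009
outer loop
vertex -3.672 -2.36 4.297
vertex -4.061 -1.949 2.839
vertex -3.351 -2.727 3.435
endloop
endfacet
facet normal 0.587 -0.643 0.492
outer loop
vertex -3.672 -2.36 4.297
vertex -3.351 -2.727 3.435
vertex -2.875 -1.969 3.858
endloop
endfacet
facet normal -0.587 0.643 -0.492
outer loop
vertex -4.061 -1.949 2.839
vertex -3.585 -1.191 3.262
vertex -3.264 -1.558 2.4
endloop
endfacet
facet normal -0.091 -0.656 -0.749
outer loop
vertex -4.061 -1.949 2.839
vertex -3.264 -1.558 2.4
vertex -3.351 -2.727 3.435
endloop
endfacet
facet normal -0.090 -0.656 -0.749
outer loop
vertex -3.351 -2.727 3.435
vertex -3.264 -1.558 2.4
vertex -2.554 -2.336 2.997
endloop
endfacet
facet normal 0.586 -0.643 0.493
outer loop
vertex -3.351 -2.727 3.435
vertex -2.554 -2.336 2.997
vertex -2.875 -1.969 3.858
endloop
endfacet
facet normal -0.587 0.643 -0.492
outer loop
vertex -3.264 -1.558 2.4
vertex -3.585 -1.191 3.262
vertex -2.788 -0.8 2.823
endloop
endfacet
facet normal 0.652 0.013 -0.758
outer loop
vertex -3.264 -1.558 2.4
vertex -2.788 -0.8 2.823
vertex -2.554 -2.336 2.997
endloop
endfacet
facet normal 0.651 0.013 -0.759
outer loop
vertex -2.554 -2.336 2.997
vertex -2.788 -0.8 2.823
vertex -2.078 -1.578 3.419
endloop
endfacet
facet normal 0.587 -0.643 0.493
outer loop
vertex -2.554 -2.336 2.997
vertex -2.078 -1.578 3.419
vertex -2.875 -1.969 3.858
endloop
endfacet

endsolid


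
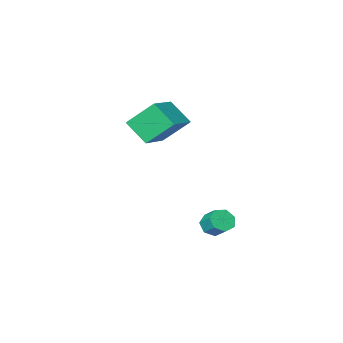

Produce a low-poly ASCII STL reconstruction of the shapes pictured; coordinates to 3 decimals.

solid 
facet normal -0.787 -0.562 -0.255
outer loop
vertex 1.842 -2.04 2.896
vertex 0.784 -1.159 4.219
vertex 1.397 -0.914 1.79
endloop
endfacet
facet normal 0.554 -0.461 -0.693
outer loop
vertex 3.096 0.299 2.341
vertex 1.842 -2.04 2.896
vertex 1.397 -0.914 1.79
endloop
endfacet
facet normal -0.787 -0.562 -0.255
outer loop
vertex 1.397 -0.914 1.79
vertex 0.784 -1.159 4.219
vertex 0.338 -0.033 3.113
endloop
endfacet
facet normal -0.271 0.687 -0.674
outer loop
vertex 0.338 -0.033 3.113
vertex 3.096 0.299 2.341
vertex 1.397 -0.914 1.79
endloop
endfacet
facet normal 0.272 -0.687 0.674
outer loop
vertex 1.842 -2.04 2.896
vertex 2.483 0.054 4.77
vertex 0.784 -1.159 4.219
endloop
endfacet
facet normal 0.554 -0.461 -0.693
outer loop
vertex 3.542 -0.827 3.447
vertex 1.842 -2.04 2.896
vertex 3.096 0.299 2.341
endloop
endfacet
facet normal 0.271 -0.687 0.674
outer loop
vertex 3.542 -0.827 3.447
vertex 2.483 0.054 4.77
vertex 1.842 -2.04 2.896
endloop
endfacet
facet normal -0.554 0.461 0.693
outer loop
vertex 0.784 -1.159 4.219
vertex 2.483 0.054 4.77
vertex 0.338 -0.033 3.113
endloop
endfacet
facet normal -0.271 0.687 -0.674
outer loop
vertex 2.038 1.18 3.664
vertex 3.096 0.299 2.341
vertex 0.338 -0.033 3.113
endloop
endfacet
facet normal -0.554 0.462 0.693
outer loop
vertex 0.338 -0.033 3.113
vertex 2.483 0.054 4.77
vertex 2.038 1.18 3.664
endloop
endfacet
facet normal 0.787 0.562 0.255
outer loop
vertex 2.038 1.18 3.664
vertex 3.542 -0.827 3.447
vertex 3.096 0.299 2.341
endloop
endfacet
facet normal 0.787 0.562 0.256
outer loop
vertex 2.483 0.054 4.77
vertex 3.542 -0.827 3.447
vertex 2.038 1.18 3.664
endloop
endfacet
facet normal 0.030 -0.801 -0.598
outer loop
vertex 1.507 2.596 -2.524
vertex 0.846 2.75 -2.764
vertex 1.481 2.969 -3.025
endloop
endfacet
facet normal 0.999 0.049 -0.015
outer loop
vertex 1.507 2.596 -2.524
vertex 1.481 2.969 -3.025
vertex 1.475 3.436 -1.896
endloop
endfacet
facet normal 0.999 0.051 -0.016
outer loop
vertex 1.475 3.436 -1.896
vertex 1.481 2.969 -3.025
vertex 1.448 3.809 -2.396
endloop
endfacet
facet normal -0.031 0.800 0.599
outer loop
vertex 1.475 3.436 -1.896
vertex 1.448 3.809 -2.396
vertex 0.814 3.59 -2.136
endloop
endfacet
facet normal 0.030 -0.801 -0.598
outer loop
vertex 1.481 2.969 -3.025
vertex 0.846 2.75 -2.764
vertex 0.976 3.177 -3.329
endloop
endfacet
facet normal 0.588 0.499 -0.636
outer loop
vertex 1.481 2.969 -3.025
vertex 0.976 3.177 -3.329
vertex 1.448 3.809 -2.396
endloop
endfacet
facet normal 0.590 0.498 -0.636
outer loop
vertex 1.448 3.809 -2.396
vertex 0.976 3.177 -3.329
vertex 0.944 4.017 -2.701
endloop
endfacet
facet normal -0.031 0.801 0.598
outer loop
vertex 1.448 3.809 -2.396
vertex 0.944 4.017 -2.701
vertex 0.814 3.59 -2.136
endloop
endfacet
facet normal 0.031 -0.801 -0.598
outer loop
vertex 0.976 3.177 -3.329
vertex 0.846 2.75 -2.764
vertex 0.374 3.063 -3.208
endloop
endfacet
facet normal -0.264 0.571 -0.777
outer loop
vertex 0.976 3.177 -3.329
vertex 0.374 3.063 -3.208
vertex 0.944 4.017 -2.701
endloop
endfacet
facet normal -0.263 0.571 -0.778
outer loop
vertex 0.944 4.017 -2.701
vertex 0.374 3.063 -3.208
vertex 0.342 3.904 -2.58
endloop
endfacet
facet normal -0.030 0.801 0.598
outer loop
vertex 0.944 4.017 -2.701
vertex 0.342 3.904 -2.58
vertex 0.814 3.59 -2.136
endloop
endfacet
facet normal 0.031 -0.801 -0.598
outer loop
vertex 0.374 3.063 -3.208
vertex 0.846 2.75 -2.764
vertex 0.127 2.714 -2.753
endloop
endfacet
facet normal -0.918 0.214 -0.334
outer loop
vertex 0.374 3.063 -3.208
vertex 0.127 2.714 -2.753
vertex 0.342 3.904 -2.58
endloop
endfacet
facet normal -0.918 0.214 -0.333
outer loop
vertex 0.342 3.904 -2.58
vertex 0.127 2.714 -2.753
vertex 0.095 3.554 -2.125
endloop
endfacet
facet normal -0.031 0.800 0.599
outer loop
vertex 0.342 3.904 -2.58
vertex 0.095 3.554 -2.125
vertex 0.814 3.59 -2.136
endloop
endfacet
facet normal 0.031 -0.800 -0.599
outer loop
vertex 0.127 2.714 -2.753
vertex 0.846 2.75 -2.764
vertex 0.422 2.391 -2.306
endloop
endfacet
facet normal -0.881 -0.304 0.362
outer loop
vertex 0.127 2.714 -2.753
vertex 0.422 2.391 -2.306
vertex 0.095 3.554 -2.125
endloop
endfacet
facet normal -0.882 -0.304 0.361
outer loop
vertex 0.095 3.554 -2.125
vertex 0.422 2.391 -2.306
vertex 0.389 3.232 -1.678
endloop
endfacet
facet normal -0.031 0.801 0.598
outer loop
vertex 0.095 3.554 -2.125
vertex 0.389 3.232 -1.678
vertex 0.814 3.59 -2.136
endloop
endfacet
facet normal 0.032 -0.801 -0.598
outer loop
vertex 0.422 2.391 -2.306
vertex 0.846 2.75 -2.764
vertex 1.036 2.339 -2.204
endloop
endfacet
facet normal -0.181 -0.593 0.785
outer loop
vertex 0.422 2.391 -2.306
vertex 1.036 2.339 -2.204
vertex 0.389 3.232 -1.678
endloop
endfacet
facet normal -0.181 -0.593 0.784
outer loop
vertex 0.389 3.232 -1.678
vertex 1.036 2.339 -2.204
vertex 1.004 3.179 -1.576
endloop
endfacet
facet normal -0.030 0.801 0.598
outer loop
vertex 0.389 3.232 -1.678
vertex 1.004 3.179 -1.576
vertex 0.814 3.59 -2.136
endloop
endfacet
facet normal 0.031 -0.801 -0.598
outer loop
vertex 1.036 2.339 -2.204
vertex 0.846 2.75 -2.764
vertex 1.507 2.596 -2.524
endloop
endfacet
facet normal 0.656 -0.436 0.616
outer loop
vertex 1.036 2.339 -2.204
vertex 1.507 2.596 -2.524
vertex 1.004 3.179 -1.576
endloop
endfacet
facet normal 0.656 -0.436 0.616
outer loop
vertex 1.004 3.179 -1.576
vertex 1.507 2.596 -2.524
vertex 1.475 3.436 -1.896
endloop
endfacet
facet normal -0.031 0.801 0.598
outer loop
vertex 1.004 3.179 -1.576
vertex 1.475 3.436 -1.896
vertex 0.814 3.59 -2.136
endloop
endfacet

endsolid


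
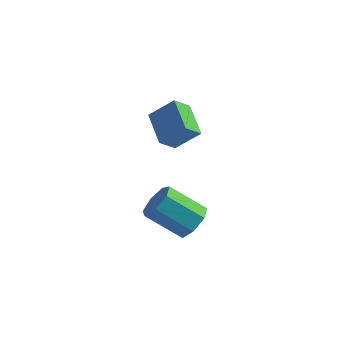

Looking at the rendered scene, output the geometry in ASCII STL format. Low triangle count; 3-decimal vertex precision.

solid 
facet normal 0.772 0.191 -0.607
outer loop
vertex 2.676 -3.796 -0.314
vertex 2.136 -3.555 -0.925
vertex 2.496 -3.081 -0.318
endloop
endfacet
facet normal 0.587 0.152 0.795
outer loop
vertex 2.676 -3.796 -0.314
vertex 2.496 -3.081 -0.318
vertex 1.263 -4.146 0.796
endloop
endfacet
facet normal 0.587 0.152 0.795
outer loop
vertex 1.263 -4.146 0.796
vertex 2.496 -3.081 -0.318
vertex 1.083 -3.43 0.792
endloop
endfacet
facet normal -0.772 -0.191 0.606
outer loop
vertex 1.263 -4.146 0.796
vertex 1.083 -3.43 0.792
vertex 0.724 -3.905 0.185
endloop
endfacet
facet normal 0.772 0.191 -0.607
outer loop
vertex 2.496 -3.081 -0.318
vertex 2.136 -3.555 -0.925
vertex 2.045 -2.723 -0.779
endloop
endfacet
facet normal 0.175 0.853 0.491
outer loop
vertex 2.496 -3.081 -0.318
vertex 2.045 -2.723 -0.779
vertex 1.083 -3.43 0.792
endloop
endfacet
facet normal 0.175 0.853 0.491
outer loop
vertex 1.083 -3.43 0.792
vertex 2.045 -2.723 -0.779
vertex 0.632 -3.072 0.331
endloop
endfacet
facet normal -0.772 -0.192 0.606
outer loop
vertex 1.083 -3.43 0.792
vertex 0.632 -3.072 0.331
vertex 0.724 -3.905 0.185
endloop
endfacet
facet normal 0.772 0.191 -0.606
outer loop
vertex 2.045 -2.723 -0.779
vertex 2.136 -3.555 -0.925
vertex 1.663 -2.992 -1.35
endloop
endfacet
facet normal -0.369 0.911 -0.183
outer loop
vertex 2.045 -2.723 -0.779
vertex 1.663 -2.992 -1.35
vertex 0.632 -3.072 0.331
endloop
endfacet
facet normal -0.369 0.911 -0.183
outer loop
vertex 0.632 -3.072 0.331
vertex 1.663 -2.992 -1.35
vertex 0.25 -3.341 -0.24
endloop
endfacet
facet normal -0.772 -0.192 0.606
outer loop
vertex 0.632 -3.072 0.331
vertex 0.25 -3.341 -0.24
vertex 0.724 -3.905 0.185
endloop
endfacet
facet normal 0.772 0.191 -0.606
outer loop
vertex 1.663 -2.992 -1.35
vertex 2.136 -3.555 -0.925
vertex 1.637 -3.685 -1.601
endloop
endfacet
facet normal -0.635 0.284 -0.719
outer loop
vertex 1.663 -2.992 -1.35
vertex 1.637 -3.685 -1.601
vertex 0.25 -3.341 -0.24
endloop
endfacet
facet normal -0.635 0.283 -0.719
outer loop
vertex 0.25 -3.341 -0.24
vertex 1.637 -3.685 -1.601
vertex 0.225 -4.034 -0.491
endloop
endfacet
facet normal -0.772 -0.192 0.606
outer loop
vertex 0.25 -3.341 -0.24
vertex 0.225 -4.034 -0.491
vertex 0.724 -3.905 0.185
endloop
endfacet
facet normal 0.772 0.191 -0.606
outer loop
vertex 1.637 -3.685 -1.601
vertex 2.136 -3.555 -0.925
vertex 1.987 -4.28 -1.343
endloop
endfacet
facet normal -0.423 -0.558 -0.714
outer loop
vertex 1.637 -3.685 -1.601
vertex 1.987 -4.28 -1.343
vertex 0.225 -4.034 -0.491
endloop
endfacet
facet normal -0.423 -0.558 -0.714
outer loop
vertex 0.225 -4.034 -0.491
vertex 1.987 -4.28 -1.343
vertex 0.575 -4.63 -0.233
endloop
endfacet
facet normal -0.772 -0.191 0.606
outer loop
vertex 0.225 -4.034 -0.491
vertex 0.575 -4.63 -0.233
vertex 0.724 -3.905 0.185
endloop
endfacet
facet normal 0.772 0.191 -0.607
outer loop
vertex 1.987 -4.28 -1.343
vertex 2.136 -3.555 -0.925
vertex 2.45 -4.33 -0.77
endloop
endfacet
facet normal 0.107 -0.979 -0.172
outer loop
vertex 1.987 -4.28 -1.343
vertex 2.45 -4.33 -0.77
vertex 0.575 -4.63 -0.233
endloop
endfacet
facet normal 0.108 -0.979 -0.171
outer loop
vertex 0.575 -4.63 -0.233
vertex 2.45 -4.33 -0.77
vertex 1.037 -4.679 0.34
endloop
endfacet
facet normal -0.772 -0.191 0.606
outer loop
vertex 0.575 -4.63 -0.233
vertex 1.037 -4.679 0.34
vertex 0.724 -3.905 0.185
endloop
endfacet
facet normal 0.772 0.191 -0.607
outer loop
vertex 2.45 -4.33 -0.77
vertex 2.136 -3.555 -0.925
vertex 2.676 -3.796 -0.314
endloop
endfacet
facet normal 0.557 -0.663 0.500
outer loop
vertex 2.45 -4.33 -0.77
vertex 2.676 -3.796 -0.314
vertex 1.037 -4.679 0.34
endloop
endfacet
facet normal 0.557 -0.664 0.500
outer loop
vertex 1.037 -4.679 0.34
vertex 2.676 -3.796 -0.314
vertex 1.263 -4.146 0.796
endloop
endfacet
facet normal -0.772 -0.191 0.606
outer loop
vertex 1.037 -4.679 0.34
vertex 1.263 -4.146 0.796
vertex 0.724 -3.905 0.185
endloop
endfacet
facet normal -0.708 -0.234 -0.666
outer loop
vertex -0.706 -0.287 0.759
vertex -1.708 0.913 1.402
vertex -0.311 0.398 0.098
endloop
endfacet
facet normal 0.592 -0.710 -0.381
outer loop
vertex 0.688 0.727 1.038
vertex -0.706 -0.287 0.759
vertex -0.311 0.398 0.098
endloop
endfacet
facet normal -0.708 -0.234 -0.666
outer loop
vertex -0.311 0.398 0.098
vertex -1.708 0.913 1.402
vertex -1.313 1.597 0.742
endloop
endfacet
facet normal 0.384 0.665 -0.641
outer loop
vertex -1.313 1.597 0.742
vertex 0.688 0.727 1.038
vertex -0.311 0.398 0.098
endloop
endfacet
facet normal -0.384 -0.664 0.641
outer loop
vertex -0.706 -0.287 0.759
vertex -0.709 1.242 2.342
vertex -1.708 0.913 1.402
endloop
endfacet
facet normal 0.593 -0.710 -0.381
outer loop
vertex 0.293 0.043 1.698
vertex -0.706 -0.287 0.759
vertex 0.688 0.727 1.038
endloop
endfacet
facet normal -0.383 -0.665 0.641
outer loop
vertex 0.293 0.043 1.698
vertex -0.709 1.242 2.342
vertex -0.706 -0.287 0.759
endloop
endfacet
facet normal -0.592 0.710 0.381
outer loop
vertex -1.708 0.913 1.402
vertex -0.709 1.242 2.342
vertex -1.313 1.597 0.742
endloop
endfacet
facet normal 0.384 0.664 -0.642
outer loop
vertex -0.314 1.927 1.681
vertex 0.688 0.727 1.038
vertex -1.313 1.597 0.742
endloop
endfacet
facet normal -0.593 0.710 0.381
outer loop
vertex -1.313 1.597 0.742
vertex -0.709 1.242 2.342
vertex -0.314 1.927 1.681
endloop
endfacet
facet normal 0.708 0.234 0.666
outer loop
vertex -0.314 1.927 1.681
vertex 0.293 0.043 1.698
vertex 0.688 0.727 1.038
endloop
endfacet
facet normal 0.708 0.234 0.666
outer loop
vertex -0.709 1.242 2.342
vertex 0.293 0.043 1.698
vertex -0.314 1.927 1.681
endloop
endfacet

endsolid


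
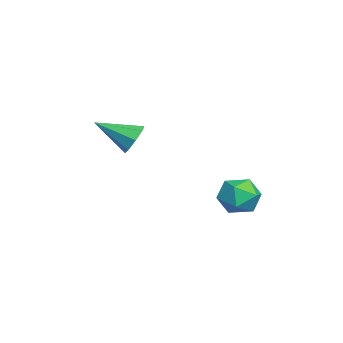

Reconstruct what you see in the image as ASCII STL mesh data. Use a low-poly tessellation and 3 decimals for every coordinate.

solid 
facet normal 0.084 0.873 -0.481
outer loop
vertex -1.895 -3.433 1.697
vertex -2.114 -3.06 2.335
vertex -1.439 -3.287 2.041
endloop
endfacet
facet normal 0.554 -0.711 -0.433
outer loop
vertex -1.895 -3.433 1.697
vertex -1.439 -3.287 2.041
vertex -2.266 -4.64 3.205
endloop
endfacet
facet normal 0.084 0.872 -0.481
outer loop
vertex -1.439 -3.287 2.041
vertex -2.114 -3.06 2.335
vertex -1.379 -3.008 2.557
endloop
endfacet
facet normal 0.892 -0.433 0.130
outer loop
vertex -1.439 -3.287 2.041
vertex -1.379 -3.008 2.557
vertex -2.266 -4.64 3.205
endloop
endfacet
facet normal 0.083 0.873 -0.481
outer loop
vertex -1.379 -3.008 2.557
vertex -2.114 -3.06 2.335
vertex -1.749 -2.76 2.943
endloop
endfacet
facet normal 0.690 -0.090 0.719
outer loop
vertex -1.379 -3.008 2.557
vertex -1.749 -2.76 2.943
vertex -2.266 -4.64 3.205
endloop
endfacet
facet normal 0.084 0.873 -0.481
outer loop
vertex -1.749 -2.76 2.943
vertex -2.114 -3.06 2.335
vertex -2.333 -2.688 2.972
endloop
endfacet
facet normal 0.064 0.120 0.991
outer loop
vertex -1.749 -2.76 2.943
vertex -2.333 -2.688 2.972
vertex -2.266 -4.64 3.205
endloop
endfacet
facet normal 0.083 0.873 -0.481
outer loop
vertex -2.333 -2.688 2.972
vertex -2.114 -3.06 2.335
vertex -2.789 -2.834 2.628
endloop
endfacet
facet normal -0.615 0.073 0.785
outer loop
vertex -2.333 -2.688 2.972
vertex -2.789 -2.834 2.628
vertex -2.266 -4.64 3.205
endloop
endfacet
facet normal 0.084 0.873 -0.480
outer loop
vertex -2.789 -2.834 2.628
vertex -2.114 -3.06 2.335
vertex -2.849 -3.112 2.112
endloop
endfacet
facet normal -0.953 -0.205 0.221
outer loop
vertex -2.789 -2.834 2.628
vertex -2.849 -3.112 2.112
vertex -2.266 -4.64 3.205
endloop
endfacet
facet normal 0.084 0.873 -0.481
outer loop
vertex -2.849 -3.112 2.112
vertex -2.114 -3.06 2.335
vertex -2.479 -3.36 1.727
endloop
endfacet
facet normal -0.751 -0.549 -0.367
outer loop
vertex -2.849 -3.112 2.112
vertex -2.479 -3.36 1.727
vertex -2.266 -4.64 3.205
endloop
endfacet
facet normal 0.084 0.873 -0.481
outer loop
vertex -2.479 -3.36 1.727
vertex -2.114 -3.06 2.335
vertex -1.895 -3.433 1.697
endloop
endfacet
facet normal -0.128 -0.759 -0.639
outer loop
vertex -2.479 -3.36 1.727
vertex -1.895 -3.433 1.697
vertex -2.266 -4.64 3.205
endloop
endfacet
facet normal 0.048 0.876 0.479
outer loop
vertex 1.162 1.739 0.7
vertex 1.287 1.284 1.52
vertex 2.036 1.529 0.996
endloop
endfacet
facet normal 0.290 0.938 -0.191
outer loop
vertex 1.162 1.739 0.7
vertex 2.036 1.529 0.996
vertex 1.804 1.415 0.085
endloop
endfacet
facet normal -0.234 0.738 -0.633
outer loop
vertex 1.162 1.739 0.7
vertex 1.804 1.415 0.085
vertex 0.913 1.1 0.047
endloop
endfacet
facet normal -0.798 0.554 -0.237
outer loop
vertex 1.162 1.739 0.7
vertex 0.913 1.1 0.047
vertex 0.593 1.019 0.934
endloop
endfacet
facet normal -0.624 0.639 0.450
outer loop
vertex 1.162 1.739 0.7
vertex 0.593 1.019 0.934
vertex 1.287 1.284 1.52
endloop
endfacet
facet normal 0.833 0.482 -0.272
outer loop
vertex 1.804 1.415 0.085
vertex 2.036 1.529 0.996
vertex 2.327 0.761 0.526
endloop
endfacet
facet normal 0.442 0.383 0.811
outer loop
vertex 2.036 1.529 0.996
vertex 1.287 1.284 1.52
vertex 2.007 0.68 1.413
endloop
endfacet
facet normal -0.645 -0.001 0.764
outer loop
vertex 1.287 1.284 1.52
vertex 0.593 1.019 0.934
vertex 1.116 0.365 1.375
endloop
endfacet
facet normal -0.927 -0.139 -0.347
outer loop
vertex 0.593 1.019 0.934
vertex 0.913 1.1 0.047
vertex 0.884 0.251 0.464
endloop
endfacet
facet normal -0.014 0.158 -0.987
outer loop
vertex 0.913 1.1 0.047
vertex 1.804 1.415 0.085
vertex 1.633 0.496 -0.06
endloop
endfacet
facet normal 0.798 -0.554 0.237
outer loop
vertex 1.758 0.041 0.76
vertex 2.327 0.761 0.526
vertex 2.007 0.68 1.413
endloop
endfacet
facet normal 0.234 -0.738 0.633
outer loop
vertex 1.758 0.041 0.76
vertex 2.007 0.68 1.413
vertex 1.116 0.365 1.375
endloop
endfacet
facet normal -0.290 -0.938 0.191
outer loop
vertex 1.758 0.041 0.76
vertex 1.116 0.365 1.375
vertex 0.884 0.251 0.464
endloop
endfacet
facet normal -0.048 -0.876 -0.479
outer loop
vertex 1.758 0.041 0.76
vertex 0.884 0.251 0.464
vertex 1.633 0.496 -0.06
endloop
endfacet
facet normal 0.624 -0.639 -0.450
outer loop
vertex 1.758 0.041 0.76
vertex 1.633 0.496 -0.06
vertex 2.327 0.761 0.526
endloop
endfacet
facet normal 0.927 0.139 0.347
outer loop
vertex 2.007 0.68 1.413
vertex 2.327 0.761 0.526
vertex 2.036 1.529 0.996
endloop
endfacet
facet normal 0.014 -0.158 0.987
outer loop
vertex 1.116 0.365 1.375
vertex 2.007 0.68 1.413
vertex 1.287 1.284 1.52
endloop
endfacet
facet normal -0.833 -0.482 0.272
outer loop
vertex 0.884 0.251 0.464
vertex 1.116 0.365 1.375
vertex 0.593 1.019 0.934
endloop
endfacet
facet normal -0.442 -0.383 -0.811
outer loop
vertex 1.633 0.496 -0.06
vertex 0.884 0.251 0.464
vertex 0.913 1.1 0.047
endloop
endfacet
facet normal 0.645 0.001 -0.764
outer loop
vertex 2.327 0.761 0.526
vertex 1.633 0.496 -0.06
vertex 1.804 1.415 0.085
endloop
endfacet

endsolid


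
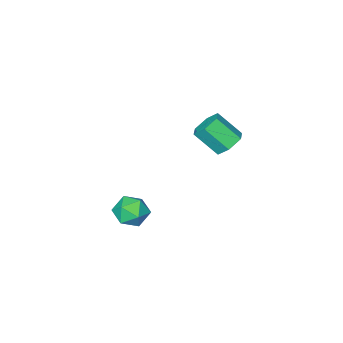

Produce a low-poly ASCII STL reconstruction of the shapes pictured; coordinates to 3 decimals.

solid 
facet normal -0.404 0.599 -0.692
outer loop
vertex -1.064 2.489 -1.97
vertex -1.691 2.447 -1.64
vertex -1.232 2.959 -1.465
endloop
endfacet
facet normal 0.884 0.451 -0.126
outer loop
vertex -1.064 2.489 -1.97
vertex -1.232 2.959 -1.465
vertex -0.502 1.656 -1.01
endloop
endfacet
facet normal 0.884 0.451 -0.127
outer loop
vertex -0.502 1.656 -1.01
vertex -1.232 2.959 -1.465
vertex -0.669 2.125 -0.505
endloop
endfacet
facet normal 0.405 -0.600 0.691
outer loop
vertex -0.502 1.656 -1.01
vertex -0.669 2.125 -0.505
vertex -1.129 1.613 -0.68
endloop
endfacet
facet normal -0.405 0.599 -0.690
outer loop
vertex -1.232 2.959 -1.465
vertex -1.691 2.447 -1.64
vertex -1.859 2.916 -1.134
endloop
endfacet
facet normal 0.238 0.798 0.554
outer loop
vertex -1.232 2.959 -1.465
vertex -1.859 2.916 -1.134
vertex -0.669 2.125 -0.505
endloop
endfacet
facet normal 0.238 0.798 0.553
outer loop
vertex -0.669 2.125 -0.505
vertex -1.859 2.916 -1.134
vertex -1.296 2.083 -0.174
endloop
endfacet
facet normal 0.405 -0.600 0.690
outer loop
vertex -0.669 2.125 -0.505
vertex -1.296 2.083 -0.174
vertex -1.129 1.613 -0.68
endloop
endfacet
facet normal -0.404 0.600 -0.690
outer loop
vertex -1.859 2.916 -1.134
vertex -1.691 2.447 -1.64
vertex -2.318 2.404 -1.31
endloop
endfacet
facet normal -0.647 0.346 0.680
outer loop
vertex -1.859 2.916 -1.134
vertex -2.318 2.404 -1.31
vertex -1.296 2.083 -0.174
endloop
endfacet
facet normal -0.646 0.347 0.680
outer loop
vertex -1.296 2.083 -0.174
vertex -2.318 2.404 -1.31
vertex -1.756 1.571 -0.35
endloop
endfacet
facet normal 0.404 -0.600 0.691
outer loop
vertex -1.296 2.083 -0.174
vertex -1.756 1.571 -0.35
vertex -1.129 1.613 -0.68
endloop
endfacet
facet normal -0.405 0.600 -0.691
outer loop
vertex -2.318 2.404 -1.31
vertex -1.691 2.447 -1.64
vertex -2.151 1.935 -1.815
endloop
endfacet
facet normal -0.884 -0.451 0.126
outer loop
vertex -2.318 2.404 -1.31
vertex -2.151 1.935 -1.815
vertex -1.756 1.571 -0.35
endloop
endfacet
facet normal -0.883 -0.451 0.126
outer loop
vertex -1.756 1.571 -0.35
vertex -2.151 1.935 -1.815
vertex -1.588 1.101 -0.855
endloop
endfacet
facet normal 0.404 -0.599 0.692
outer loop
vertex -1.756 1.571 -0.35
vertex -1.588 1.101 -0.855
vertex -1.129 1.613 -0.68
endloop
endfacet
facet normal -0.405 0.600 -0.690
outer loop
vertex -2.151 1.935 -1.815
vertex -1.691 2.447 -1.64
vertex -1.524 1.977 -2.146
endloop
endfacet
facet normal -0.239 -0.798 -0.553
outer loop
vertex -2.151 1.935 -1.815
vertex -1.524 1.977 -2.146
vertex -1.588 1.101 -0.855
endloop
endfacet
facet normal -0.237 -0.798 -0.553
outer loop
vertex -1.588 1.101 -0.855
vertex -1.524 1.977 -2.146
vertex -0.961 1.144 -1.186
endloop
endfacet
facet normal 0.405 -0.599 0.690
outer loop
vertex -1.588 1.101 -0.855
vertex -0.961 1.144 -1.186
vertex -1.129 1.613 -0.68
endloop
endfacet
facet normal -0.404 0.600 -0.691
outer loop
vertex -1.524 1.977 -2.146
vertex -1.691 2.447 -1.64
vertex -1.064 2.489 -1.97
endloop
endfacet
facet normal 0.646 -0.347 -0.680
outer loop
vertex -1.524 1.977 -2.146
vertex -1.064 2.489 -1.97
vertex -0.961 1.144 -1.186
endloop
endfacet
facet normal 0.647 -0.346 -0.679
outer loop
vertex -0.961 1.144 -1.186
vertex -1.064 2.489 -1.97
vertex -0.502 1.656 -1.01
endloop
endfacet
facet normal 0.404 -0.600 0.690
outer loop
vertex -0.961 1.144 -1.186
vertex -0.502 1.656 -1.01
vertex -1.129 1.613 -0.68
endloop
endfacet
facet normal -0.826 0.282 0.487
outer loop
vertex 2.912 3.481 -2.893
vertex 2.796 2.736 -2.659
vertex 3.225 3.226 -2.215
endloop
endfacet
facet normal -0.349 0.812 0.467
outer loop
vertex 2.912 3.481 -2.893
vertex 3.225 3.226 -2.215
vertex 3.648 3.685 -2.697
endloop
endfacet
facet normal -0.206 0.954 -0.218
outer loop
vertex 2.912 3.481 -2.893
vertex 3.648 3.685 -2.697
vertex 3.48 3.479 -3.44
endloop
endfacet
facet normal -0.596 0.510 -0.620
outer loop
vertex 2.912 3.481 -2.893
vertex 3.48 3.479 -3.44
vertex 2.953 2.893 -3.416
endloop
endfacet
facet normal -0.978 0.095 -0.183
outer loop
vertex 2.912 3.481 -2.893
vertex 2.953 2.893 -3.416
vertex 2.796 2.736 -2.659
endloop
endfacet
facet normal 0.252 0.581 0.774
outer loop
vertex 3.648 3.685 -2.697
vertex 3.225 3.226 -2.215
vertex 3.987 3.067 -2.344
endloop
endfacet
facet normal -0.519 -0.278 0.808
outer loop
vertex 3.225 3.226 -2.215
vertex 2.796 2.736 -2.659
vertex 3.46 2.481 -2.32
endloop
endfacet
facet normal -0.766 -0.579 -0.279
outer loop
vertex 2.796 2.736 -2.659
vertex 2.953 2.893 -3.416
vertex 3.292 2.275 -3.063
endloop
endfacet
facet normal -0.147 0.092 -0.985
outer loop
vertex 2.953 2.893 -3.416
vertex 3.48 3.479 -3.44
vertex 3.715 2.734 -3.545
endloop
endfacet
facet normal 0.482 0.810 -0.334
outer loop
vertex 3.48 3.479 -3.44
vertex 3.648 3.685 -2.697
vertex 4.144 3.224 -3.101
endloop
endfacet
facet normal 0.596 -0.510 0.620
outer loop
vertex 4.028 2.479 -2.867
vertex 3.987 3.067 -2.344
vertex 3.46 2.481 -2.32
endloop
endfacet
facet normal 0.206 -0.954 0.218
outer loop
vertex 4.028 2.479 -2.867
vertex 3.46 2.481 -2.32
vertex 3.292 2.275 -3.063
endloop
endfacet
facet normal 0.349 -0.812 -0.467
outer loop
vertex 4.028 2.479 -2.867
vertex 3.292 2.275 -3.063
vertex 3.715 2.734 -3.545
endloop
endfacet
facet normal 0.826 -0.282 -0.487
outer loop
vertex 4.028 2.479 -2.867
vertex 3.715 2.734 -3.545
vertex 4.144 3.224 -3.101
endloop
endfacet
facet normal 0.978 -0.095 0.183
outer loop
vertex 4.028 2.479 -2.867
vertex 4.144 3.224 -3.101
vertex 3.987 3.067 -2.344
endloop
endfacet
facet normal 0.147 -0.092 0.985
outer loop
vertex 3.46 2.481 -2.32
vertex 3.987 3.067 -2.344
vertex 3.225 3.226 -2.215
endloop
endfacet
facet normal -0.482 -0.810 0.334
outer loop
vertex 3.292 2.275 -3.063
vertex 3.46 2.481 -2.32
vertex 2.796 2.736 -2.659
endloop
endfacet
facet normal -0.252 -0.581 -0.774
outer loop
vertex 3.715 2.734 -3.545
vertex 3.292 2.275 -3.063
vertex 2.953 2.893 -3.416
endloop
endfacet
facet normal 0.519 0.278 -0.808
outer loop
vertex 4.144 3.224 -3.101
vertex 3.715 2.734 -3.545
vertex 3.48 3.479 -3.44
endloop
endfacet
facet normal 0.766 0.579 0.279
outer loop
vertex 3.987 3.067 -2.344
vertex 4.144 3.224 -3.101
vertex 3.648 3.685 -2.697
endloop
endfacet

endsolid


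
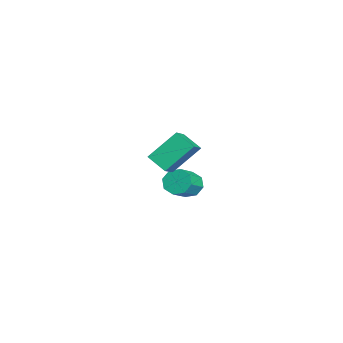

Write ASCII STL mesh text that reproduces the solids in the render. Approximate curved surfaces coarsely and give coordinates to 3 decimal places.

solid 
facet normal -0.656 -0.582 0.480
outer loop
vertex 2.946 -0.644 4.097
vertex 2.653 0.605 5.212
vertex 1.837 -0.119 3.217
endloop
endfacet
facet normal 0.173 -0.735 -0.656
outer loop
vertex 2.507 0.475 2.728
vertex 2.946 -0.644 4.097
vertex 1.837 -0.119 3.217
endloop
endfacet
facet normal -0.657 -0.582 0.480
outer loop
vertex 1.837 -0.119 3.217
vertex 2.653 0.605 5.212
vertex 1.544 1.131 4.332
endloop
endfacet
facet normal -0.734 0.348 -0.583
outer loop
vertex 1.544 1.131 4.332
vertex 2.507 0.475 2.728
vertex 1.837 -0.119 3.217
endloop
endfacet
facet normal 0.734 -0.348 0.583
outer loop
vertex 2.946 -0.644 4.097
vertex 3.323 1.199 4.723
vertex 2.653 0.605 5.212
endloop
endfacet
facet normal 0.172 -0.735 -0.656
outer loop
vertex 3.616 -0.051 3.608
vertex 2.946 -0.644 4.097
vertex 2.507 0.475 2.728
endloop
endfacet
facet normal 0.734 -0.348 0.583
outer loop
vertex 3.616 -0.051 3.608
vertex 3.323 1.199 4.723
vertex 2.946 -0.644 4.097
endloop
endfacet
facet normal -0.172 0.735 0.656
outer loop
vertex 2.653 0.605 5.212
vertex 3.323 1.199 4.723
vertex 1.544 1.131 4.332
endloop
endfacet
facet normal -0.734 0.348 -0.583
outer loop
vertex 2.214 1.724 3.843
vertex 2.507 0.475 2.728
vertex 1.544 1.131 4.332
endloop
endfacet
facet normal -0.172 0.735 0.656
outer loop
vertex 1.544 1.131 4.332
vertex 3.323 1.199 4.723
vertex 2.214 1.724 3.843
endloop
endfacet
facet normal 0.657 0.582 -0.480
outer loop
vertex 2.214 1.724 3.843
vertex 3.616 -0.051 3.608
vertex 2.507 0.475 2.728
endloop
endfacet
facet normal 0.656 0.582 -0.480
outer loop
vertex 3.323 1.199 4.723
vertex 3.616 -0.051 3.608
vertex 2.214 1.724 3.843
endloop
endfacet
facet normal -0.633 0.476 -0.610
outer loop
vertex -1.48 2.314 -1.72
vertex -2.02 2.08 -1.342
vertex -1.612 2.648 -1.322
endloop
endfacet
facet normal 0.734 0.620 -0.277
outer loop
vertex -1.48 2.314 -1.72
vertex -1.612 2.648 -1.322
vertex -0.499 1.574 -0.775
endloop
endfacet
facet normal 0.734 0.620 -0.277
outer loop
vertex -0.499 1.574 -0.775
vertex -1.612 2.648 -1.322
vertex -0.631 1.908 -0.377
endloop
endfacet
facet normal 0.632 -0.478 0.610
outer loop
vertex -0.499 1.574 -0.775
vertex -0.631 1.908 -0.377
vertex -1.04 1.34 -0.398
endloop
endfacet
facet normal -0.633 0.476 -0.610
outer loop
vertex -1.612 2.648 -1.322
vertex -2.02 2.08 -1.342
vertex -1.983 2.649 -0.936
endloop
endfacet
facet normal 0.345 0.879 0.330
outer loop
vertex -1.612 2.648 -1.322
vertex -1.983 2.649 -0.936
vertex -0.631 1.908 -0.377
endloop
endfacet
facet normal 0.345 0.879 0.330
outer loop
vertex -0.631 1.908 -0.377
vertex -1.983 2.649 -0.936
vertex -1.002 1.909 0.009
endloop
endfacet
facet normal 0.633 -0.478 0.609
outer loop
vertex -0.631 1.908 -0.377
vertex -1.002 1.909 0.009
vertex -1.04 1.34 -0.398
endloop
endfacet
facet normal -0.633 0.476 -0.610
outer loop
vertex -1.983 2.649 -0.936
vertex -2.02 2.08 -1.342
vertex -2.376 2.316 -0.788
endloop
endfacet
facet normal -0.247 0.622 0.743
outer loop
vertex -1.983 2.649 -0.936
vertex -2.376 2.316 -0.788
vertex -1.002 1.909 0.009
endloop
endfacet
facet normal -0.247 0.622 0.743
outer loop
vertex -1.002 1.909 0.009
vertex -2.376 2.316 -0.788
vertex -1.395 1.576 0.157
endloop
endfacet
facet normal 0.634 -0.478 0.608
outer loop
vertex -1.002 1.909 0.009
vertex -1.395 1.576 0.157
vertex -1.04 1.34 -0.398
endloop
endfacet
facet normal -0.632 0.478 -0.610
outer loop
vertex -2.376 2.316 -0.788
vertex -2.02 2.08 -1.342
vertex -2.561 1.846 -0.965
endloop
endfacet
facet normal -0.693 0.001 0.721
outer loop
vertex -2.376 2.316 -0.788
vertex -2.561 1.846 -0.965
vertex -1.395 1.576 0.157
endloop
endfacet
facet normal -0.693 0.001 0.721
outer loop
vertex -1.395 1.576 0.157
vertex -2.561 1.846 -0.965
vertex -1.58 1.106 -0.02
endloop
endfacet
facet normal 0.633 -0.478 0.608
outer loop
vertex -1.395 1.576 0.157
vertex -1.58 1.106 -0.02
vertex -1.04 1.34 -0.398
endloop
endfacet
facet normal -0.632 0.478 -0.610
outer loop
vertex -2.561 1.846 -0.965
vertex -2.02 2.08 -1.342
vertex -2.429 1.512 -1.363
endloop
endfacet
facet normal -0.734 -0.620 0.277
outer loop
vertex -2.561 1.846 -0.965
vertex -2.429 1.512 -1.363
vertex -1.58 1.106 -0.02
endloop
endfacet
facet normal -0.734 -0.620 0.277
outer loop
vertex -1.58 1.106 -0.02
vertex -2.429 1.512 -1.363
vertex -1.448 0.772 -0.418
endloop
endfacet
facet normal 0.633 -0.476 0.610
outer loop
vertex -1.58 1.106 -0.02
vertex -1.448 0.772 -0.418
vertex -1.04 1.34 -0.398
endloop
endfacet
facet normal -0.633 0.478 -0.609
outer loop
vertex -2.429 1.512 -1.363
vertex -2.02 2.08 -1.342
vertex -2.058 1.511 -1.749
endloop
endfacet
facet normal -0.345 -0.879 -0.330
outer loop
vertex -2.429 1.512 -1.363
vertex -2.058 1.511 -1.749
vertex -1.448 0.772 -0.418
endloop
endfacet
facet normal -0.345 -0.879 -0.330
outer loop
vertex -1.448 0.772 -0.418
vertex -2.058 1.511 -1.749
vertex -1.077 0.771 -0.804
endloop
endfacet
facet normal 0.633 -0.476 0.610
outer loop
vertex -1.448 0.772 -0.418
vertex -1.077 0.771 -0.804
vertex -1.04 1.34 -0.398
endloop
endfacet
facet normal -0.634 0.478 -0.608
outer loop
vertex -2.058 1.511 -1.749
vertex -2.02 2.08 -1.342
vertex -1.665 1.844 -1.897
endloop
endfacet
facet normal 0.247 -0.622 -0.743
outer loop
vertex -2.058 1.511 -1.749
vertex -1.665 1.844 -1.897
vertex -1.077 0.771 -0.804
endloop
endfacet
facet normal 0.247 -0.622 -0.743
outer loop
vertex -1.077 0.771 -0.804
vertex -1.665 1.844 -1.897
vertex -0.684 1.104 -0.952
endloop
endfacet
facet normal 0.633 -0.476 0.610
outer loop
vertex -1.077 0.771 -0.804
vertex -0.684 1.104 -0.952
vertex -1.04 1.34 -0.398
endloop
endfacet
facet normal -0.633 0.478 -0.608
outer loop
vertex -1.665 1.844 -1.897
vertex -2.02 2.08 -1.342
vertex -1.48 2.314 -1.72
endloop
endfacet
facet normal 0.693 -0.001 -0.721
outer loop
vertex -1.665 1.844 -1.897
vertex -1.48 2.314 -1.72
vertex -0.684 1.104 -0.952
endloop
endfacet
facet normal 0.693 -0.001 -0.721
outer loop
vertex -0.684 1.104 -0.952
vertex -1.48 2.314 -1.72
vertex -0.499 1.574 -0.775
endloop
endfacet
facet normal 0.632 -0.478 0.610
outer loop
vertex -0.684 1.104 -0.952
vertex -0.499 1.574 -0.775
vertex -1.04 1.34 -0.398
endloop
endfacet

endsolid


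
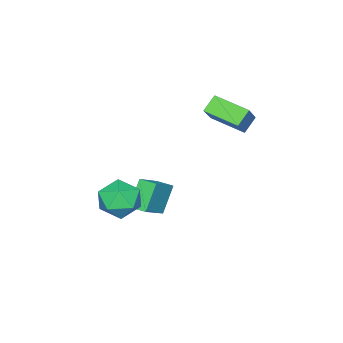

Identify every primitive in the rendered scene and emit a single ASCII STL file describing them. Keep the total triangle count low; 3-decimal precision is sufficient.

solid 
facet normal -0.556 -0.077 0.828
outer loop
vertex 0.475 -3.469 -2.102
vertex 0.379 -2.474 -2.074
vertex -1.02 -3.584 -3.116
endloop
endfacet
facet normal 0.096 -0.995 -0.028
outer loop
vertex -0.019 -3.446 -4.606
vertex 0.475 -3.469 -2.102
vertex -1.02 -3.584 -3.116
endloop
endfacet
facet normal -0.556 -0.076 0.828
outer loop
vertex -1.02 -3.584 -3.116
vertex 0.379 -2.474 -2.074
vertex -1.115 -2.589 -3.088
endloop
endfacet
facet normal -0.826 -0.063 -0.561
outer loop
vertex -1.115 -2.589 -3.088
vertex -0.019 -3.446 -4.606
vertex -1.02 -3.584 -3.116
endloop
endfacet
facet normal 0.826 0.064 0.561
outer loop
vertex 0.475 -3.469 -2.102
vertex 1.38 -2.336 -3.564
vertex 0.379 -2.474 -2.074
endloop
endfacet
facet normal 0.096 -0.995 -0.028
outer loop
vertex 1.475 -3.331 -3.592
vertex 0.475 -3.469 -2.102
vertex -0.019 -3.446 -4.606
endloop
endfacet
facet normal 0.826 0.063 0.560
outer loop
vertex 1.475 -3.331 -3.592
vertex 1.38 -2.336 -3.564
vertex 0.475 -3.469 -2.102
endloop
endfacet
facet normal -0.096 0.995 0.028
outer loop
vertex 0.379 -2.474 -2.074
vertex 1.38 -2.336 -3.564
vertex -1.115 -2.589 -3.088
endloop
endfacet
facet normal -0.826 -0.064 -0.560
outer loop
vertex -0.115 -2.451 -4.578
vertex -0.019 -3.446 -4.606
vertex -1.115 -2.589 -3.088
endloop
endfacet
facet normal -0.096 0.995 0.028
outer loop
vertex -1.115 -2.589 -3.088
vertex 1.38 -2.336 -3.564
vertex -0.115 -2.451 -4.578
endloop
endfacet
facet normal 0.556 0.077 -0.828
outer loop
vertex -0.115 -2.451 -4.578
vertex 1.475 -3.331 -3.592
vertex -0.019 -3.446 -4.606
endloop
endfacet
facet normal 0.556 0.076 -0.828
outer loop
vertex 1.38 -2.336 -3.564
vertex 1.475 -3.331 -3.592
vertex -0.115 -2.451 -4.578
endloop
endfacet
facet normal -0.224 0.224 0.948
outer loop
vertex 2.378 -1.85 -1.122
vertex 2.605 -3.035 -0.789
vertex 3.529 -2.192 -0.769
endloop
endfacet
facet normal 0.047 0.790 0.612
outer loop
vertex 2.378 -1.85 -1.122
vertex 3.529 -2.192 -0.769
vertex 3.376 -1.426 -1.746
endloop
endfacet
facet normal -0.366 0.929 0.046
outer loop
vertex 2.378 -1.85 -1.122
vertex 3.376 -1.426 -1.746
vertex 2.357 -1.797 -2.371
endloop
endfacet
facet normal -0.893 0.448 0.034
outer loop
vertex 2.378 -1.85 -1.122
vertex 2.357 -1.797 -2.371
vertex 1.881 -2.791 -1.78
endloop
endfacet
facet normal -0.806 0.012 0.592
outer loop
vertex 2.378 -1.85 -1.122
vertex 1.881 -2.791 -1.78
vertex 2.605 -3.035 -0.789
endloop
endfacet
facet normal 0.696 0.614 0.372
outer loop
vertex 3.376 -1.426 -1.746
vertex 3.529 -2.192 -0.769
vertex 4.219 -2.349 -1.8
endloop
endfacet
facet normal 0.257 -0.303 0.918
outer loop
vertex 3.529 -2.192 -0.769
vertex 2.605 -3.035 -0.789
vertex 3.743 -3.343 -1.209
endloop
endfacet
facet normal -0.684 -0.645 0.341
outer loop
vertex 2.605 -3.035 -0.789
vertex 1.881 -2.791 -1.78
vertex 2.724 -3.714 -1.834
endloop
endfacet
facet normal -0.825 0.061 -0.562
outer loop
vertex 1.881 -2.791 -1.78
vertex 2.357 -1.797 -2.371
vertex 2.571 -2.948 -2.811
endloop
endfacet
facet normal 0.027 0.840 -0.542
outer loop
vertex 2.357 -1.797 -2.371
vertex 3.376 -1.426 -1.746
vertex 3.495 -2.105 -2.791
endloop
endfacet
facet normal 0.893 -0.448 -0.034
outer loop
vertex 3.722 -3.29 -2.458
vertex 4.219 -2.349 -1.8
vertex 3.743 -3.343 -1.209
endloop
endfacet
facet normal 0.366 -0.929 -0.046
outer loop
vertex 3.722 -3.29 -2.458
vertex 3.743 -3.343 -1.209
vertex 2.724 -3.714 -1.834
endloop
endfacet
facet normal -0.047 -0.790 -0.612
outer loop
vertex 3.722 -3.29 -2.458
vertex 2.724 -3.714 -1.834
vertex 2.571 -2.948 -2.811
endloop
endfacet
facet normal 0.224 -0.224 -0.948
outer loop
vertex 3.722 -3.29 -2.458
vertex 2.571 -2.948 -2.811
vertex 3.495 -2.105 -2.791
endloop
endfacet
facet normal 0.806 -0.012 -0.592
outer loop
vertex 3.722 -3.29 -2.458
vertex 3.495 -2.105 -2.791
vertex 4.219 -2.349 -1.8
endloop
endfacet
facet normal 0.825 -0.061 0.562
outer loop
vertex 3.743 -3.343 -1.209
vertex 4.219 -2.349 -1.8
vertex 3.529 -2.192 -0.769
endloop
endfacet
facet normal -0.027 -0.840 0.542
outer loop
vertex 2.724 -3.714 -1.834
vertex 3.743 -3.343 -1.209
vertex 2.605 -3.035 -0.789
endloop
endfacet
facet normal -0.696 -0.614 -0.372
outer loop
vertex 2.571 -2.948 -2.811
vertex 2.724 -3.714 -1.834
vertex 1.881 -2.791 -1.78
endloop
endfacet
facet normal -0.257 0.303 -0.918
outer loop
vertex 3.495 -2.105 -2.791
vertex 2.571 -2.948 -2.811
vertex 2.357 -1.797 -2.371
endloop
endfacet
facet normal 0.684 0.645 -0.341
outer loop
vertex 4.219 -2.349 -1.8
vertex 3.495 -2.105 -2.791
vertex 3.376 -1.426 -1.746
endloop
endfacet
facet normal -0.738 0.050 0.673
outer loop
vertex -2.474 -1.066 3.55
vertex -2.768 0.847 3.084
vertex -3.744 -1.591 2.196
endloop
endfacet
facet normal 0.147 -0.961 0.234
outer loop
vertex -2.932 -1.647 1.456
vertex -2.474 -1.066 3.55
vertex -3.744 -1.591 2.196
endloop
endfacet
facet normal -0.738 0.050 0.673
outer loop
vertex -3.744 -1.591 2.196
vertex -2.768 0.847 3.084
vertex -4.038 0.321 1.73
endloop
endfacet
facet normal -0.658 -0.272 -0.702
outer loop
vertex -4.038 0.321 1.73
vertex -2.932 -1.647 1.456
vertex -3.744 -1.591 2.196
endloop
endfacet
facet normal 0.658 0.272 0.702
outer loop
vertex -2.474 -1.066 3.55
vertex -1.956 0.791 2.344
vertex -2.768 0.847 3.084
endloop
endfacet
facet normal 0.148 -0.961 0.234
outer loop
vertex -1.662 -1.121 2.81
vertex -2.474 -1.066 3.55
vertex -2.932 -1.647 1.456
endloop
endfacet
facet normal 0.658 0.272 0.702
outer loop
vertex -1.662 -1.121 2.81
vertex -1.956 0.791 2.344
vertex -2.474 -1.066 3.55
endloop
endfacet
facet normal -0.148 0.961 -0.235
outer loop
vertex -2.768 0.847 3.084
vertex -1.956 0.791 2.344
vertex -4.038 0.321 1.73
endloop
endfacet
facet normal -0.658 -0.272 -0.702
outer loop
vertex -3.226 0.266 0.99
vertex -2.932 -1.647 1.456
vertex -4.038 0.321 1.73
endloop
endfacet
facet normal -0.148 0.961 -0.234
outer loop
vertex -4.038 0.321 1.73
vertex -1.956 0.791 2.344
vertex -3.226 0.266 0.99
endloop
endfacet
facet normal 0.738 -0.050 -0.673
outer loop
vertex -3.226 0.266 0.99
vertex -1.662 -1.121 2.81
vertex -2.932 -1.647 1.456
endloop
endfacet
facet normal 0.738 -0.050 -0.673
outer loop
vertex -1.956 0.791 2.344
vertex -1.662 -1.121 2.81
vertex -3.226 0.266 0.99
endloop
endfacet

endsolid
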